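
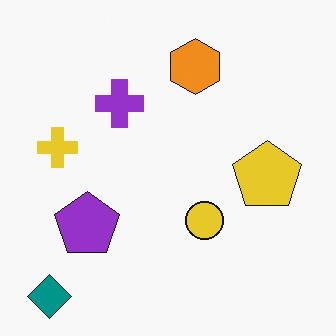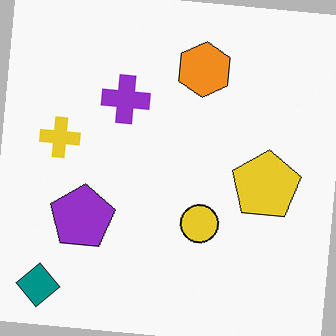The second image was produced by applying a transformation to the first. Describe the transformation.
This is the original image rotated clockwise by a small amount.

Every shape is tilted by the same angle and the image corners show triangular fill wedges — a whole-image rotation by a non-right angle.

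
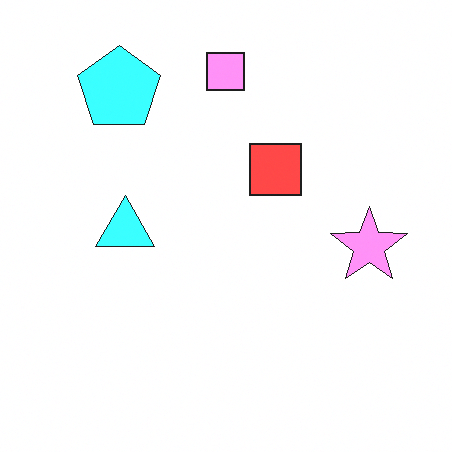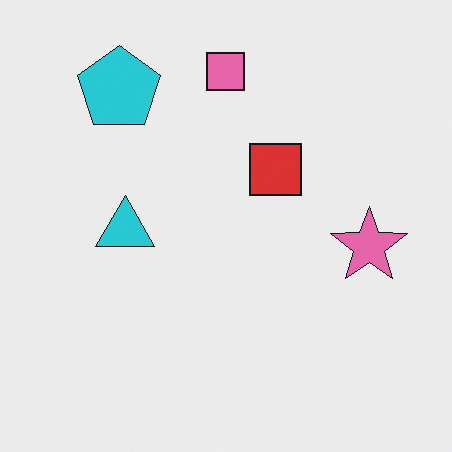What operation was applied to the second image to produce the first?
Noticeably brightened.

Every pixel — background and shapes alike — is uniformly brightened.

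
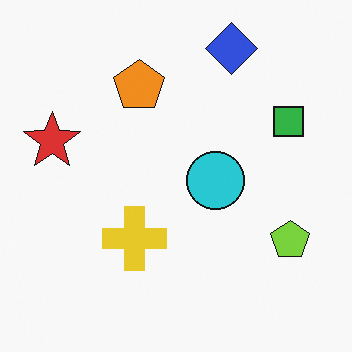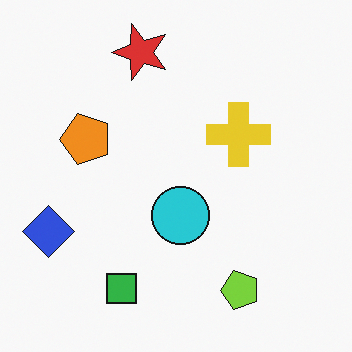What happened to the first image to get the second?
The image was transposed (reflected across the top-left ↔ bottom-right diagonal).

Shapes have swapped their row and column positions — what was in the top-right is now in the bottom-left — a diagonal reflection.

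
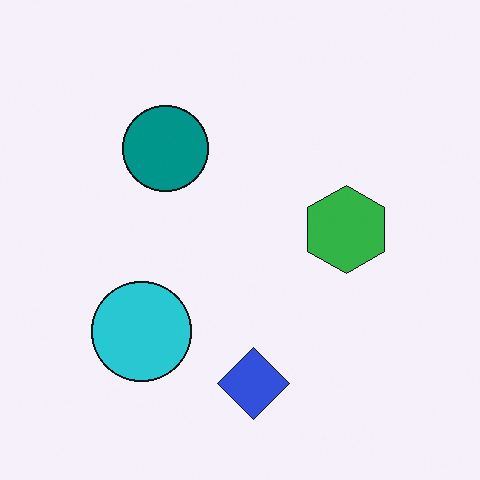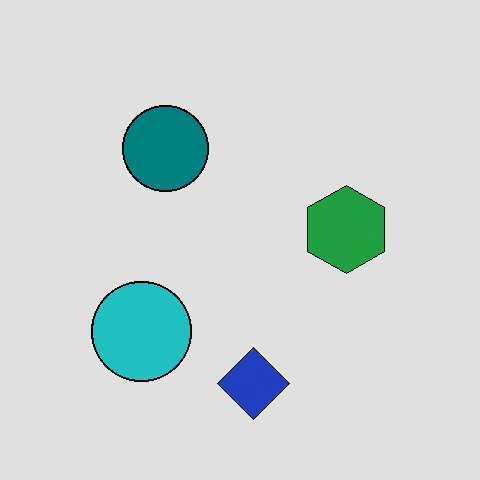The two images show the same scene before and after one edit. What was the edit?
Posterized to a reduced palette.

Each flat color has snapped to a coarser quantized level — most visibly, the near-white background has dropped to a flat grey.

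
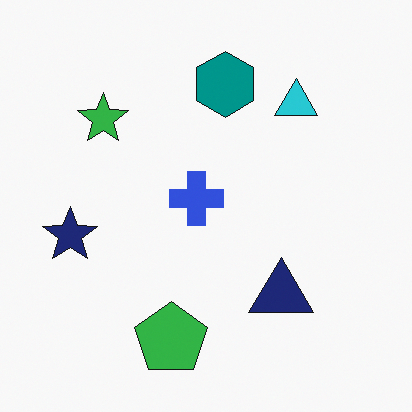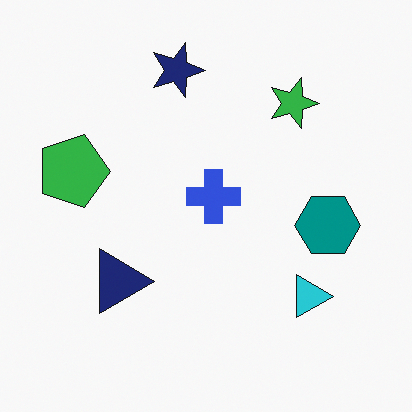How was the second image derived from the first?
The transformation is: rotated 90° clockwise.

The navy star sits in the left of the first image and the top of the second — consistent with a whole-image 90° clockwise rotation.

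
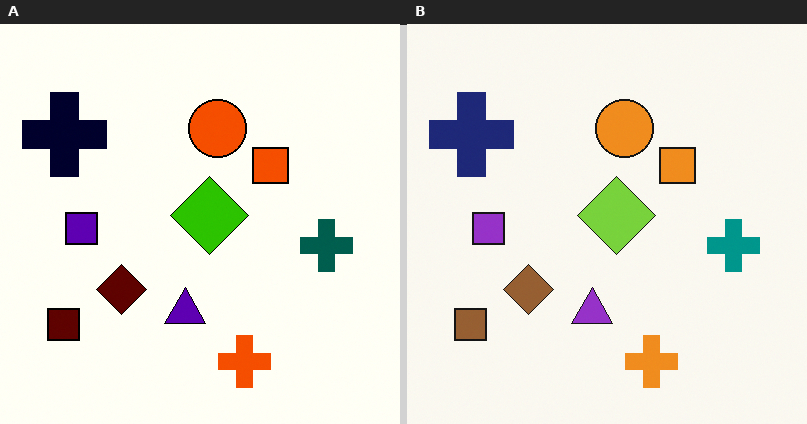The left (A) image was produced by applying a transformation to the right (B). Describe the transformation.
This is the original image given much higher contrast.

Tones are pushed away from mid-grey across the whole image — a global contrast change.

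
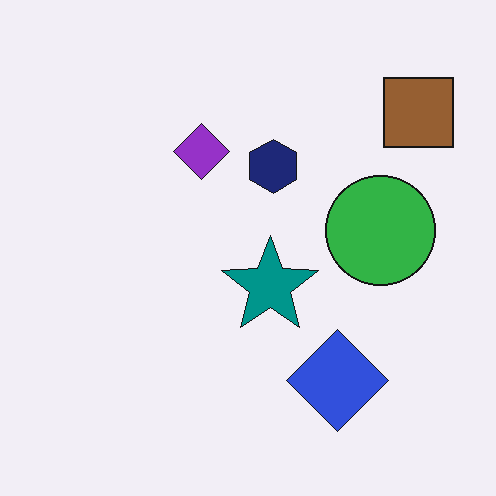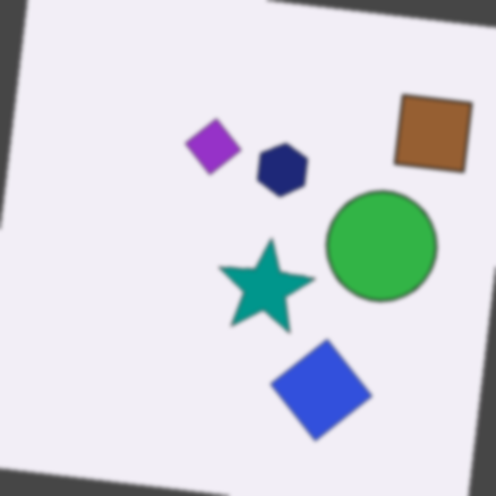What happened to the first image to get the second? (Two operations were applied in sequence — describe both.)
The second image is the first rotated clockwise by a slight angle, then slightly softened.

Every shape is tilted by the same angle and the image corners show triangular fill wedges — a whole-image rotation by a non-right angle. Shape edges and outlines are uniformly softened across the whole image.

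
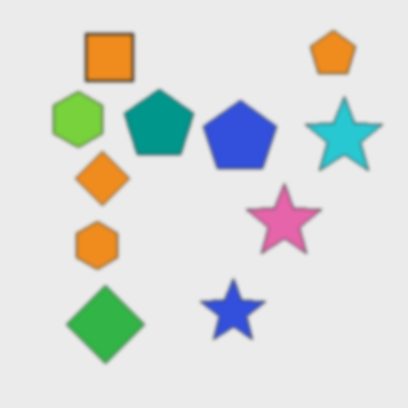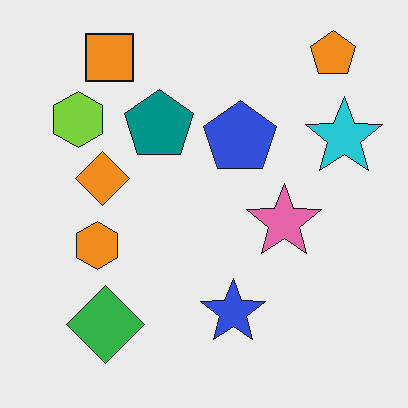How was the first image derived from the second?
It was given a subtle gaussian blur.

Shape edges and outlines are uniformly softened across the whole image.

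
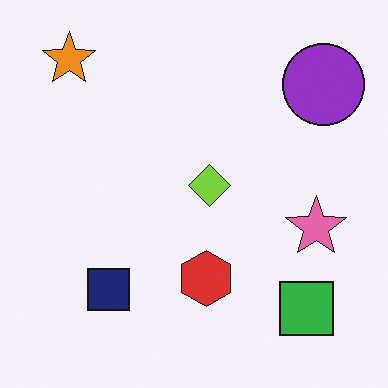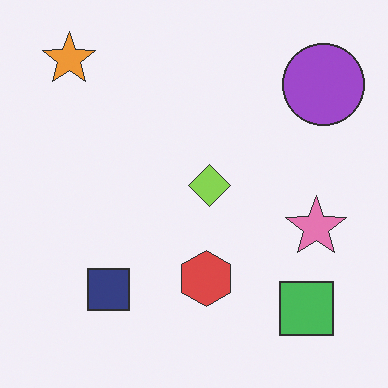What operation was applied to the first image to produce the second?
Given slightly reduced contrast.

Tones are pushed toward mid-grey across the whole image — a global contrast change.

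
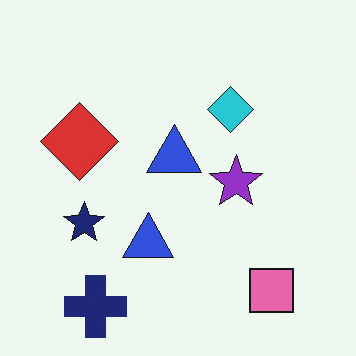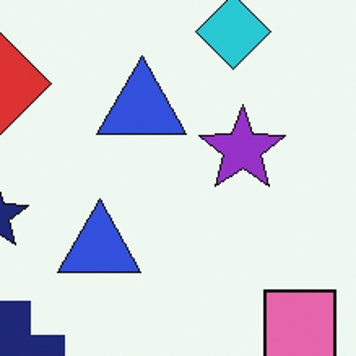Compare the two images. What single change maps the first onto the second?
This is the original image cropped tightly and scaled back up.

The visible shapes are larger and the field of view is narrower; shapes near the original edges may be partly or wholly outside the frame — a crop-and-rescale.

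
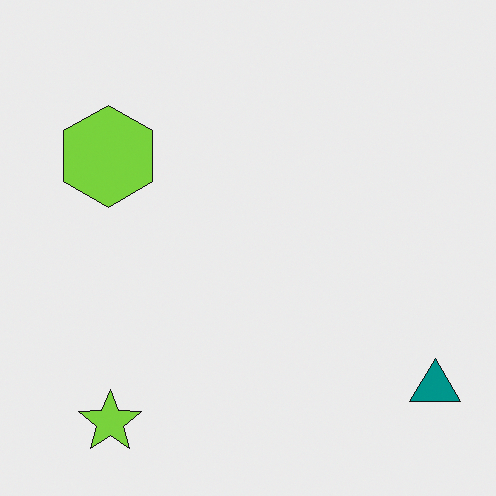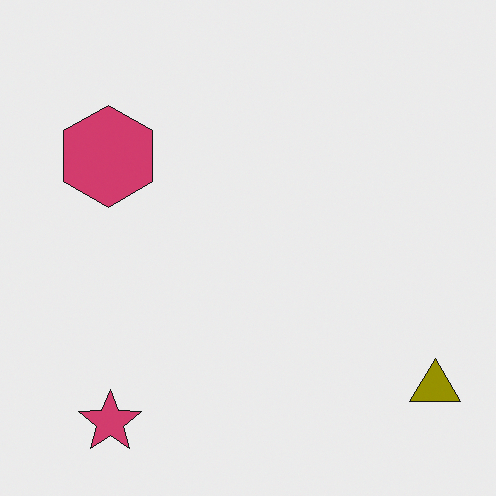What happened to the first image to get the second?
Hue-shifted by a large amount.

Every shape's color has rotated by the same amount around the hue wheel — a uniform hue shift.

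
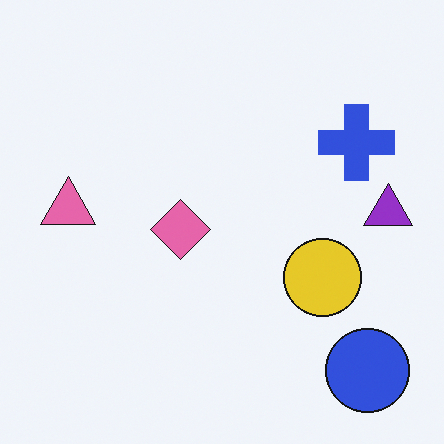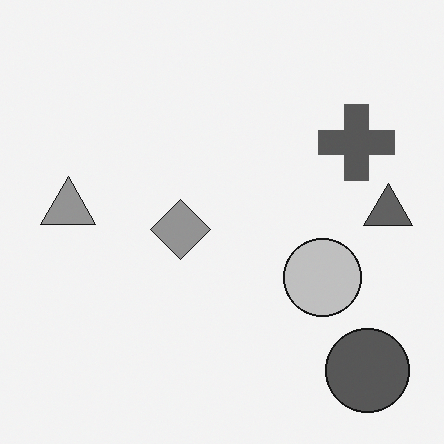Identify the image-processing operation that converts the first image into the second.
The second image is the first converted to grayscale.

All color is removed — every shape is now a shade of grey.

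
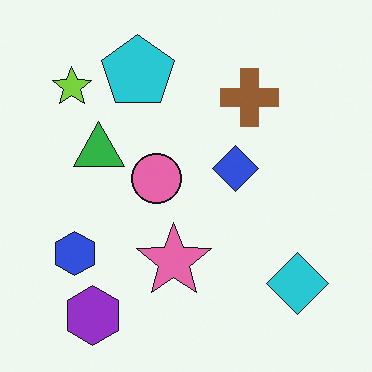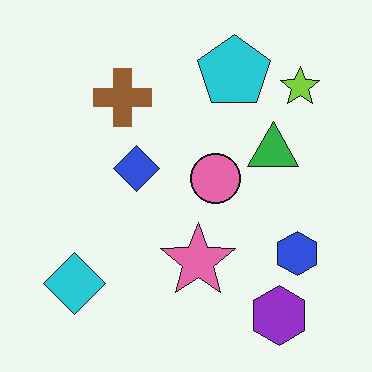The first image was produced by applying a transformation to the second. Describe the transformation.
Flipped horizontally (left ↔ right).

The lime star is in the top-right of the second image and the top-left of the first — shapes on opposite sides of the vertical midline have swapped in a mirror flip.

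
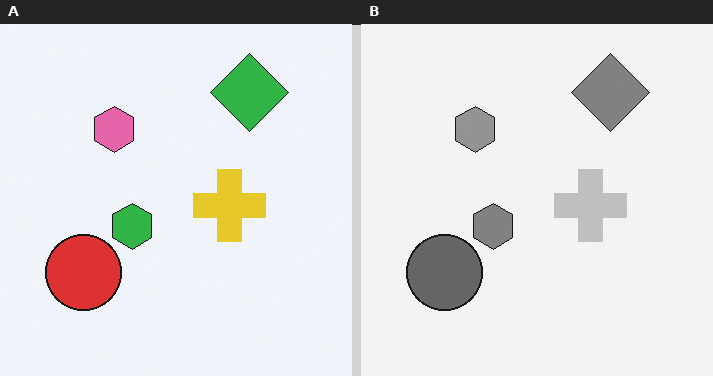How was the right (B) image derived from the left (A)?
This is the original image converted to grayscale.

All color is removed — every shape is now a shade of grey.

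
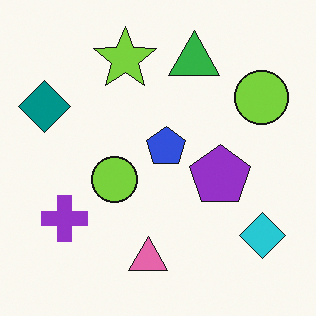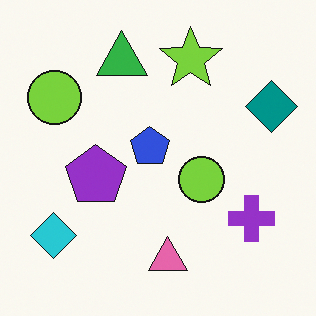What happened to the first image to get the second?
The transformation is: flipped horizontally (left ↔ right).

The teal diamond is in the left of the first image and the right of the second — shapes on opposite sides of the vertical midline have swapped in a mirror flip.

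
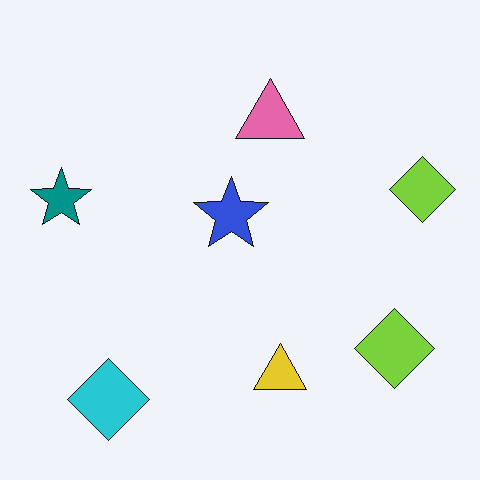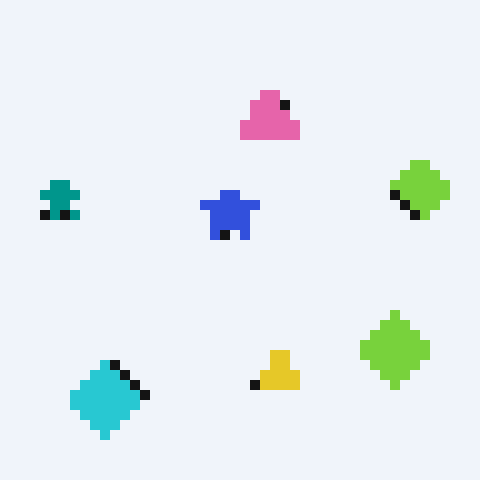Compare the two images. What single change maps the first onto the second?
The second image is the first heavily pixelated into large blocks.

Shapes are reduced to large square blocks; fine edges and outlines are lost — a downscale-then-upscale (mosaic) effect.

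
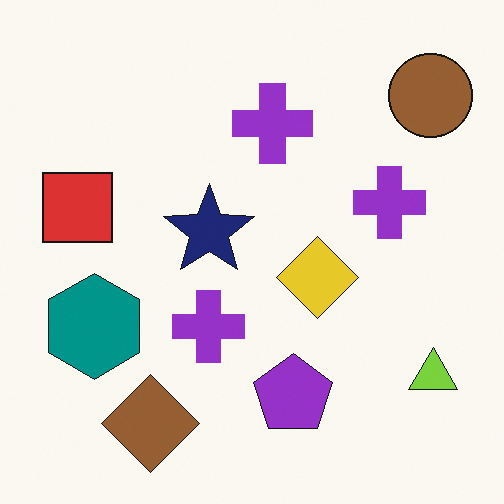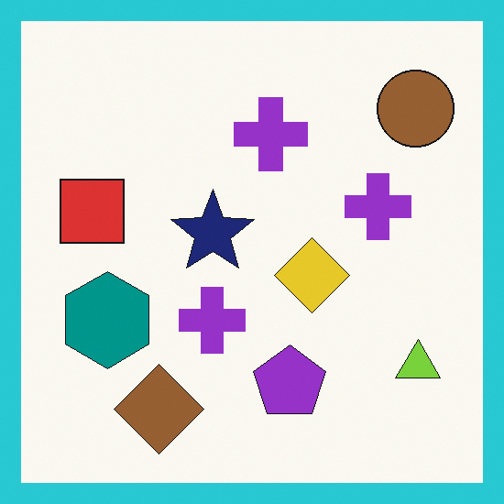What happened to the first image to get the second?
The transformation is: framed with a cyan border.

A solid cyan frame runs around the edge of the second image, with the content slightly shrunk inside it.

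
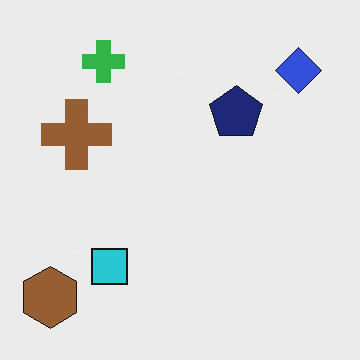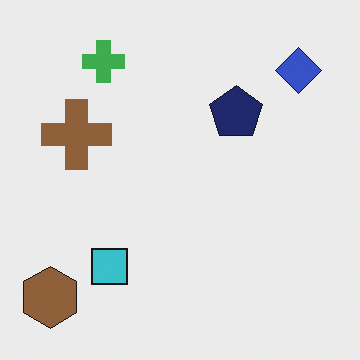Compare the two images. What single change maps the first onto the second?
The transformation is: slightly desaturated.

All colors are more muted and greyish — a global saturation change.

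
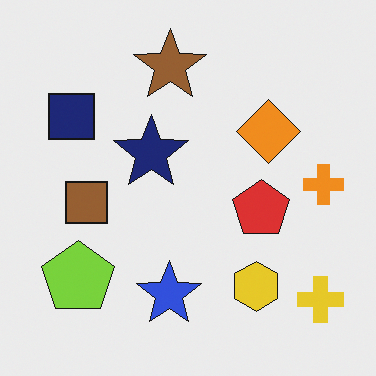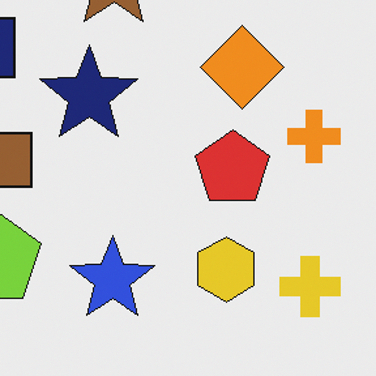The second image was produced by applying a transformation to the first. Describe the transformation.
The second image is the first cropped to a modestly smaller region and rescaled.

The visible shapes are larger and the field of view is narrower; shapes near the original edges may be partly or wholly outside the frame — a crop-and-rescale.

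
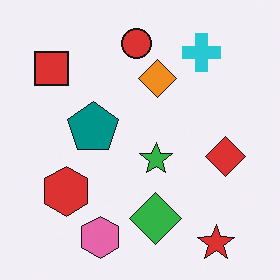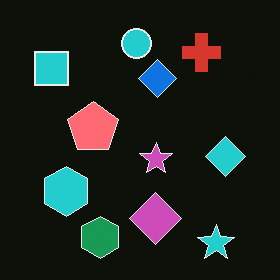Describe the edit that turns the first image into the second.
The image was color-inverted (negative).

The light background has become dark and every shape's color is its complement — a photographic negative.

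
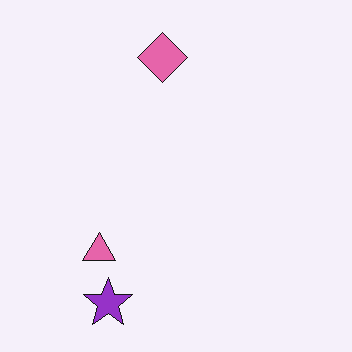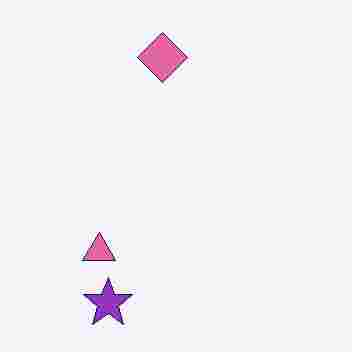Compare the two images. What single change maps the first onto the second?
The transformation is: degraded with heavy JPEG compression.

Blocky 8×8 compression artifacts appear around shape edges and the flat background shows ringing — characteristic JPEG degradation.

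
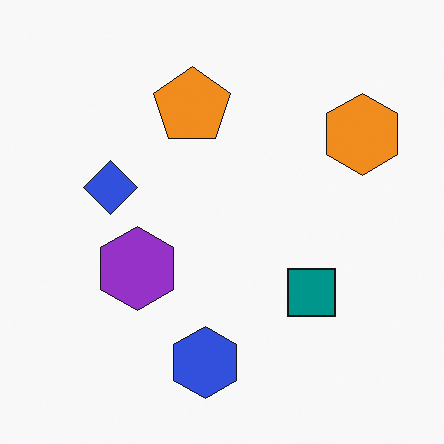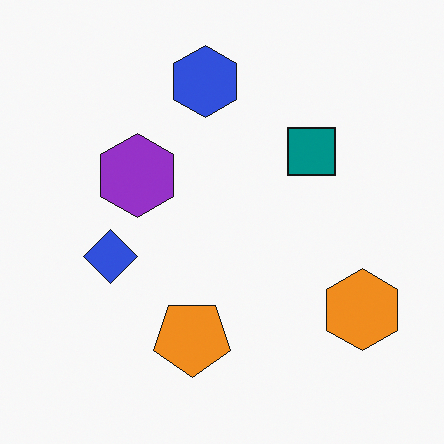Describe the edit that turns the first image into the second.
The image was flipped vertically (top ↔ bottom).

The blue hexagon is in the bottom of the first image and the top of the second — shapes on opposite sides of the horizontal midline have swapped in a mirror flip.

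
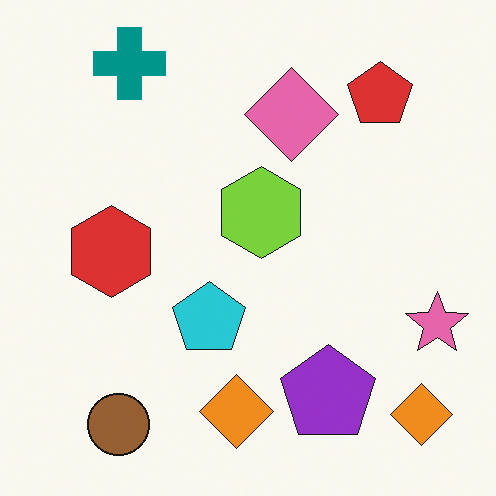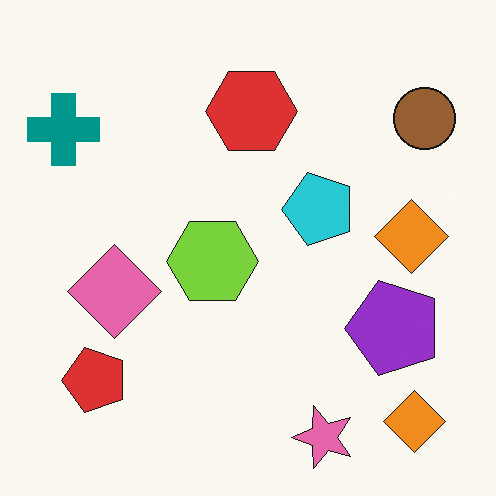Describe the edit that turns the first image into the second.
The image was transposed (reflected across the top-left ↔ bottom-right diagonal).

Shapes have swapped their row and column positions — what was in the top-right is now in the bottom-left — a diagonal reflection.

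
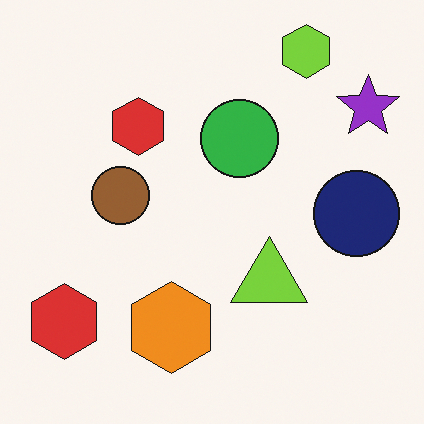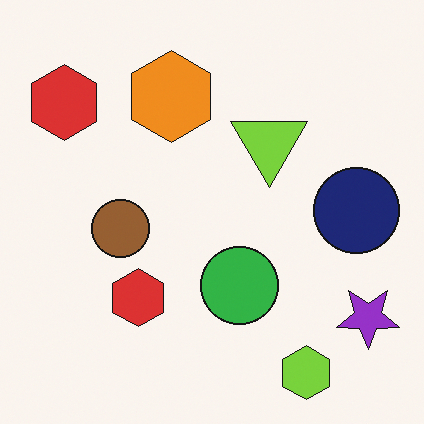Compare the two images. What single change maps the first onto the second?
It was flipped vertically (top ↔ bottom).

The lime hexagon is in the top-right of the first image and the bottom-right of the second — shapes on opposite sides of the horizontal midline have swapped in a mirror flip.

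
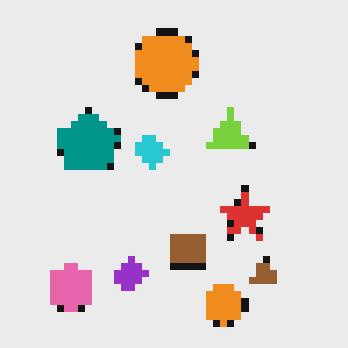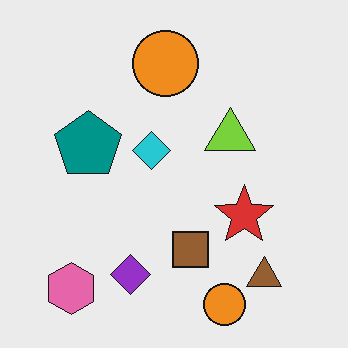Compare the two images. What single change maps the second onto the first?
This is the original image moderately pixelated.

Shapes are reduced to large square blocks; fine edges and outlines are lost — a downscale-then-upscale (mosaic) effect.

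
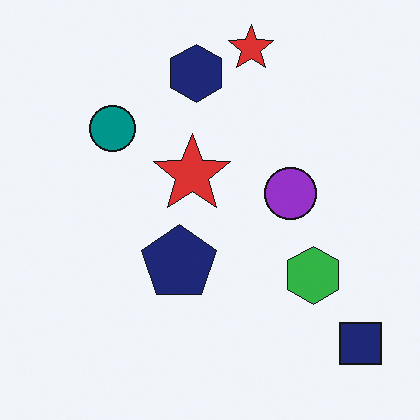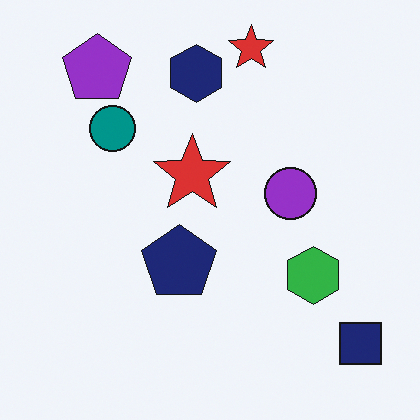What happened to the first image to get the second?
The image was overlaid with an additional purple pentagon.

A purple pentagon appears in the second image that is absent from the first.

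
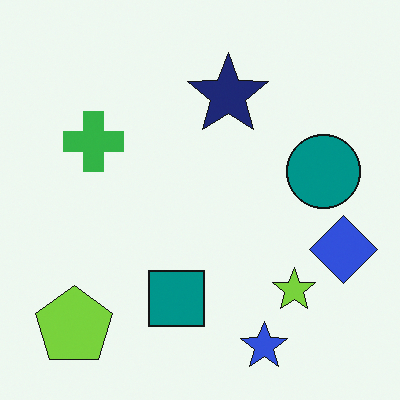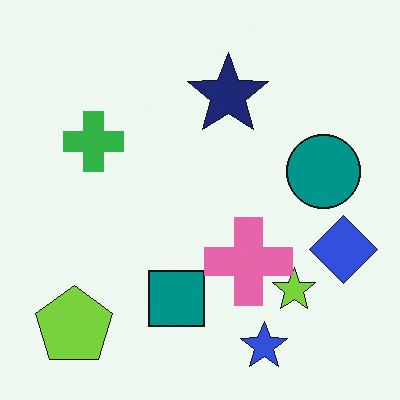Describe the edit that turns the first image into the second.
This is the original image overlaid with an additional pink cross.

A pink cross appears in the second image that is absent from the first.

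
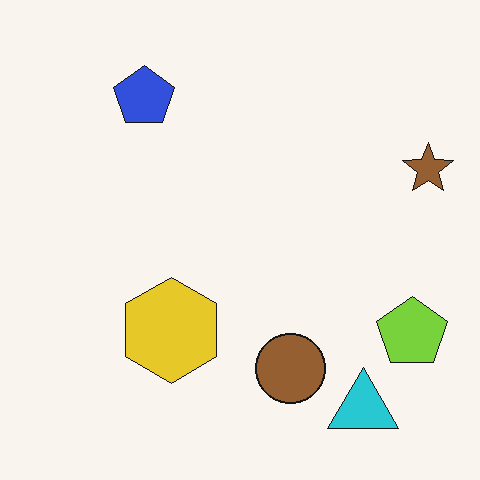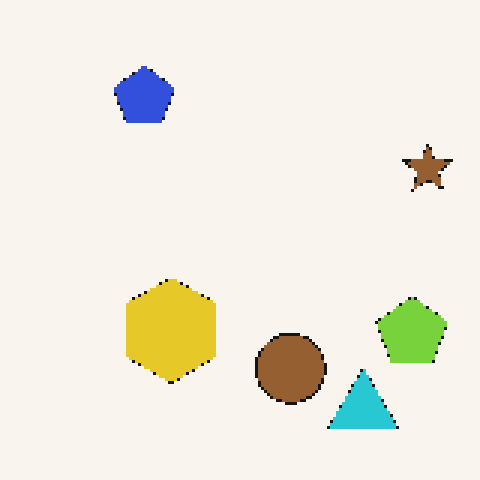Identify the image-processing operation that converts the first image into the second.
The transformation is: lightly pixelated (a mild mosaic effect).

Shapes are reduced to large square blocks; fine edges and outlines are lost — a downscale-then-upscale (mosaic) effect.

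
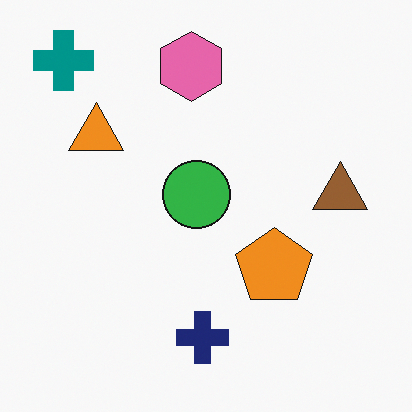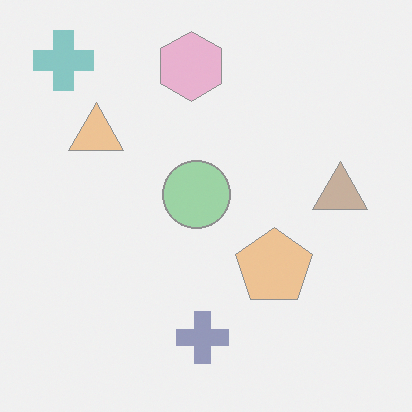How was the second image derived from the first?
The image was washed out (contrast reduced).

Tones are pushed toward mid-grey across the whole image — a global contrast change.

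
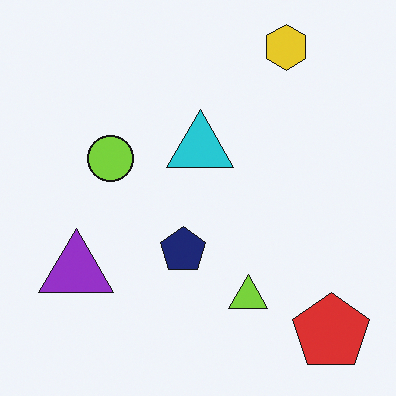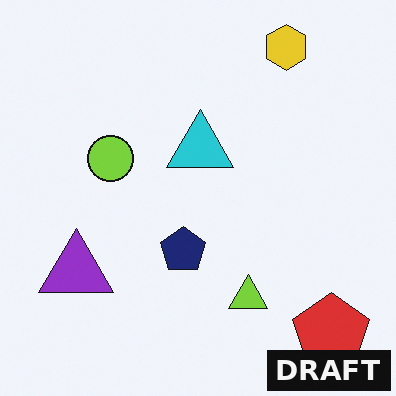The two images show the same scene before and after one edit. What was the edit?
The transformation is: watermarked with the text "DRAFT" in the lower-right corner.

A dark label reading "DRAFT" appears in the lower-right corner.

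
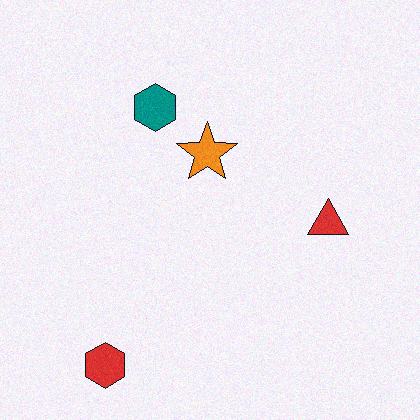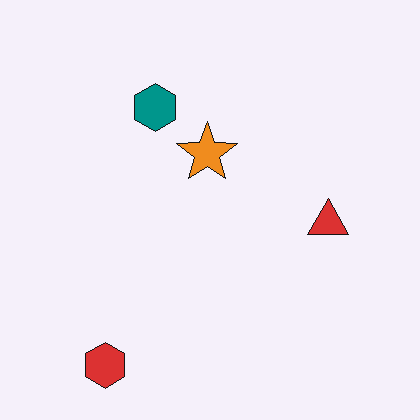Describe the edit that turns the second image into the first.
It was degraded with a light layer of grain.

Random speckle covers the whole image, including the flat background.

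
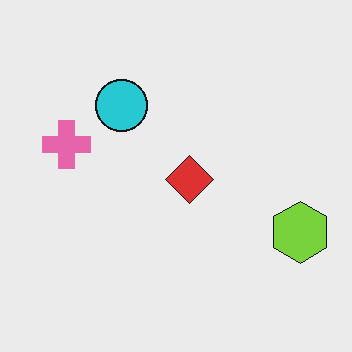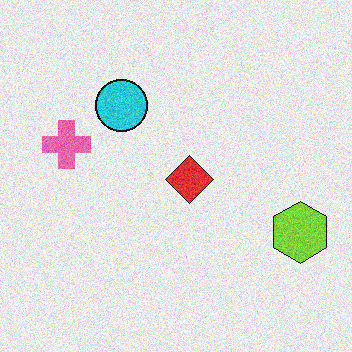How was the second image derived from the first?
This is the original image degraded with moderate additive noise.

Random speckle covers the whole image, including the flat background.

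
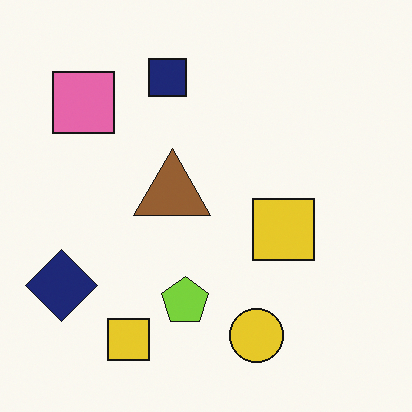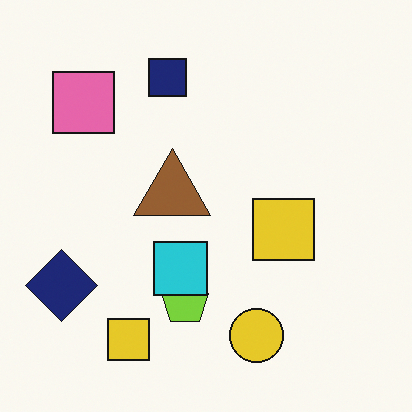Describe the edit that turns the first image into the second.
It was overlaid with an additional cyan square.

A cyan square appears in the second image that is absent from the first.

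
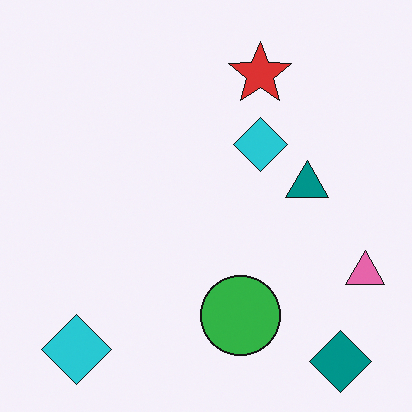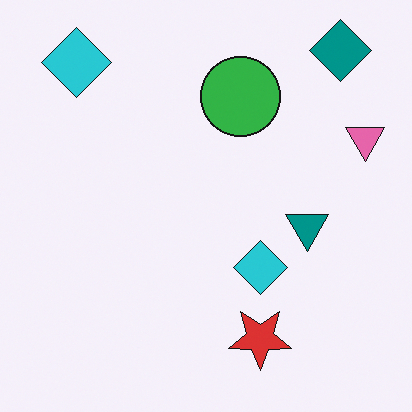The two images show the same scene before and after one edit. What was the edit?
This is the original image flipped vertically (top ↔ bottom).

The teal diamond is in the bottom-right of the first image and the top-right of the second — shapes on opposite sides of the horizontal midline have swapped in a mirror flip.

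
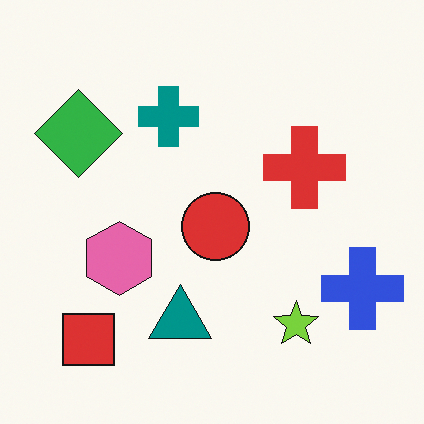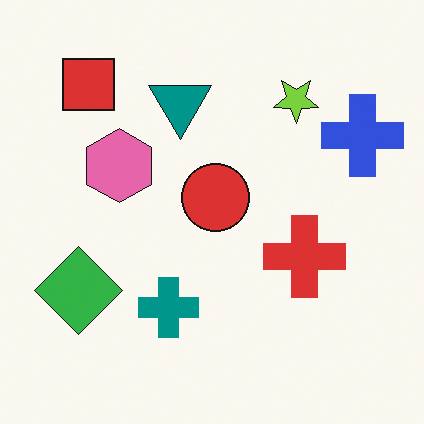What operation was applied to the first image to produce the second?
The transformation is: flipped vertically (top ↔ bottom).

The red square is in the bottom-left of the first image and the top-left of the second — shapes on opposite sides of the horizontal midline have swapped in a mirror flip.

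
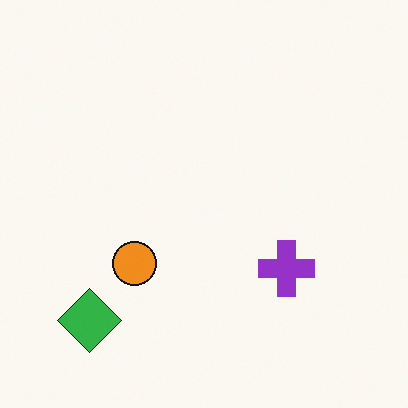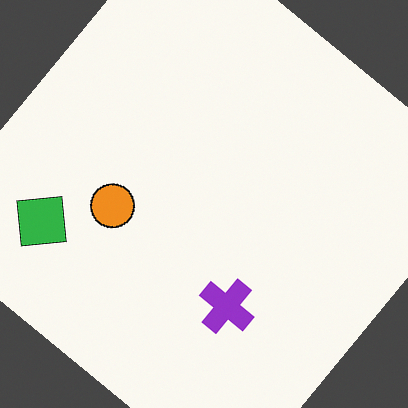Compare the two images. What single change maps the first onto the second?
The transformation is: rotated clockwise by a large amount — several tens of degrees.

Every shape is tilted by the same angle and the image corners show triangular fill wedges — a whole-image rotation by a non-right angle.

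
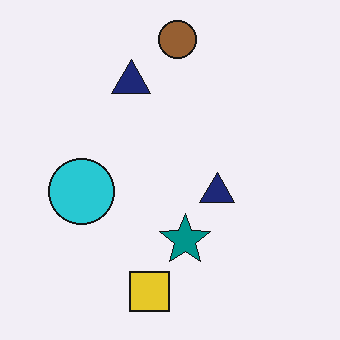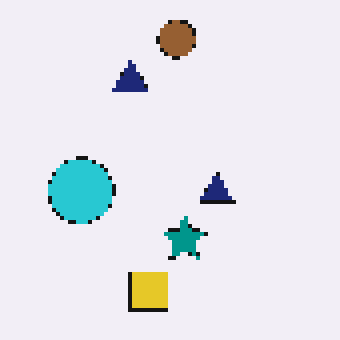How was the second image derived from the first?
This is the original image lightly pixelated (a mild mosaic effect).

Shapes are reduced to large square blocks; fine edges and outlines are lost — a downscale-then-upscale (mosaic) effect.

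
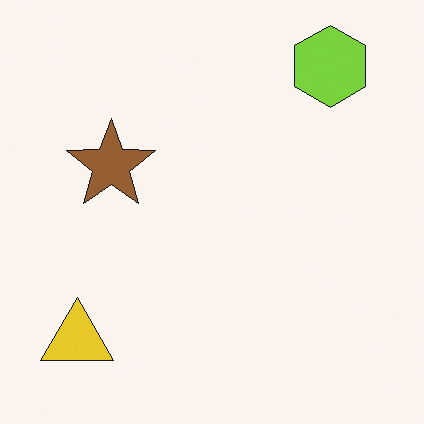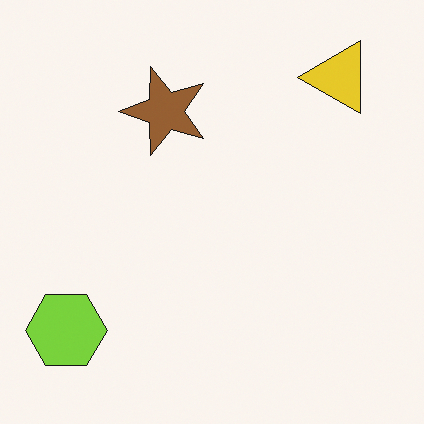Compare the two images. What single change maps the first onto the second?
This is the original image transposed (reflected across the top-left ↔ bottom-right diagonal).

Shapes have swapped their row and column positions — what was in the top-right is now in the bottom-left — a diagonal reflection.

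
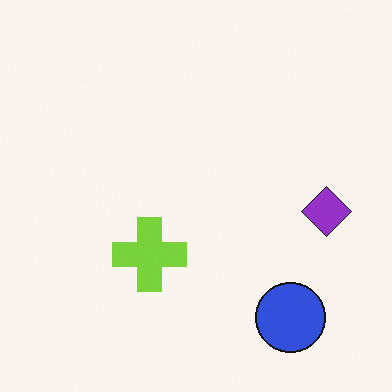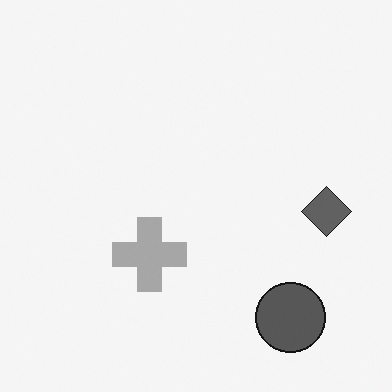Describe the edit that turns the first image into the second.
It was converted to grayscale.

All color is removed — every shape is now a shade of grey.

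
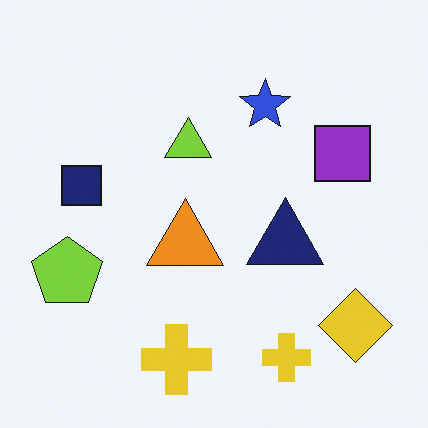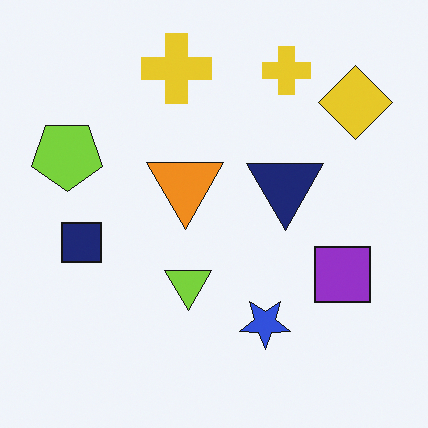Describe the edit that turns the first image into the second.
The transformation is: flipped vertically (top ↔ bottom).

The yellow diamond is in the bottom-right of the first image and the top-right of the second — shapes on opposite sides of the horizontal midline have swapped in a mirror flip.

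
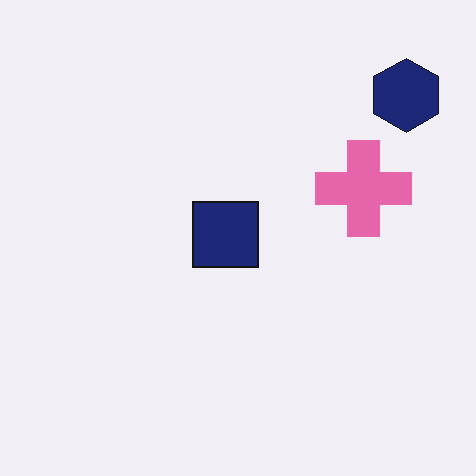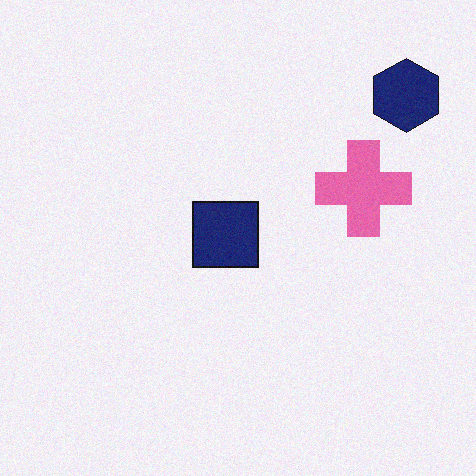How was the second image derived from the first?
Degraded with subtle gaussian noise.

Random speckle covers the whole image, including the flat background.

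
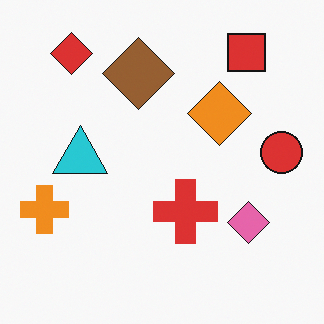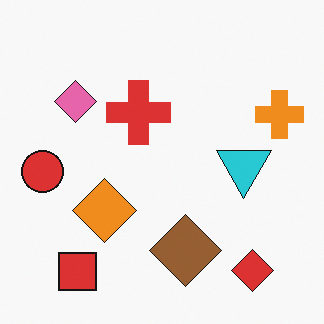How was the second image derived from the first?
The image was rotated 180°.

The red diamond sits in the top-left of the first image and the bottom-right of the second — consistent with a whole-image 180° rotation.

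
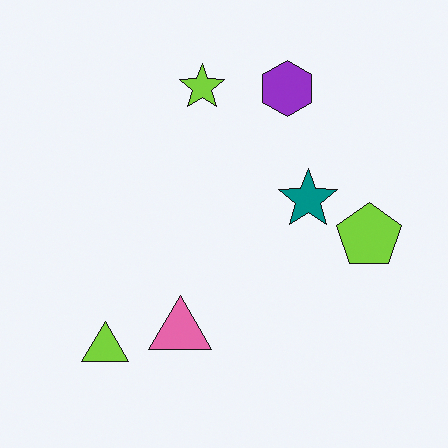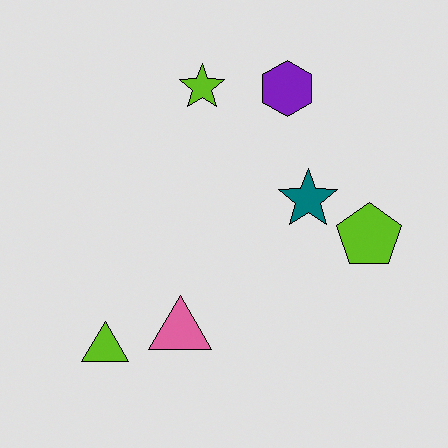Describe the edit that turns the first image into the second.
It was moderately posterized.

Each flat color has snapped to a coarser quantized level — most visibly, the near-white background has dropped to a flat grey.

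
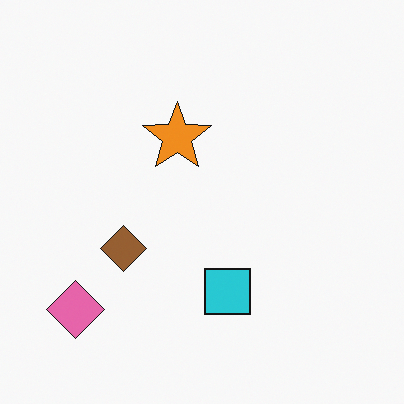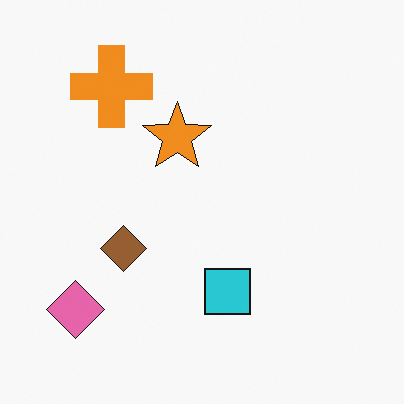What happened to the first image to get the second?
It was overlaid with an additional orange cross.

An orange cross appears in the second image that is absent from the first.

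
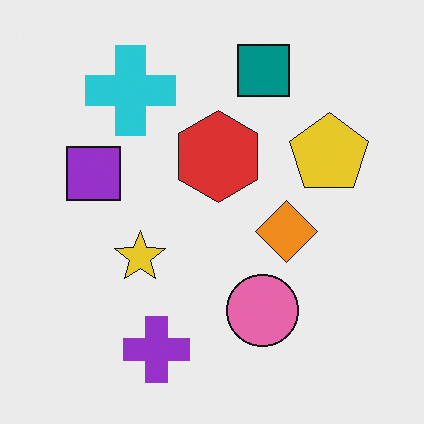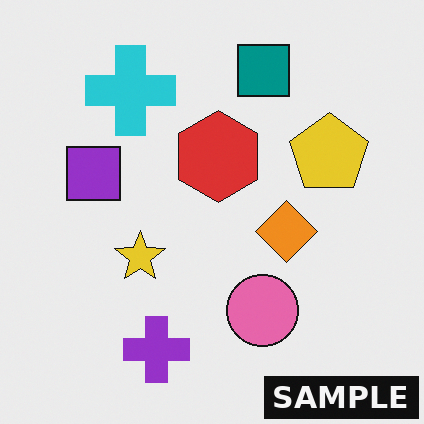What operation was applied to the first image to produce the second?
It was watermarked with the text "SAMPLE" in the lower-right corner.

A dark label reading "SAMPLE" appears in the lower-right corner.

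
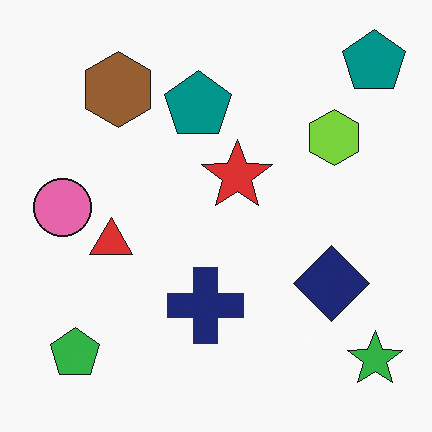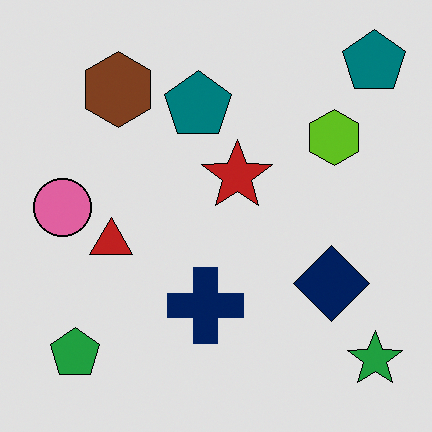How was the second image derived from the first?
This is the original image posterized to a reduced palette.

Each flat color has snapped to a coarser quantized level — most visibly, the near-white background has dropped to a flat grey.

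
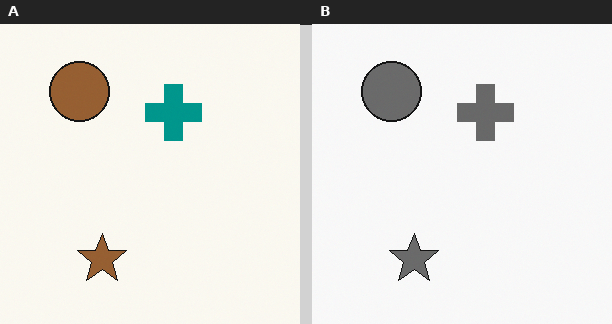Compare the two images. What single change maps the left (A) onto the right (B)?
The transformation is: converted to grayscale.

All color is removed — every shape is now a shade of grey.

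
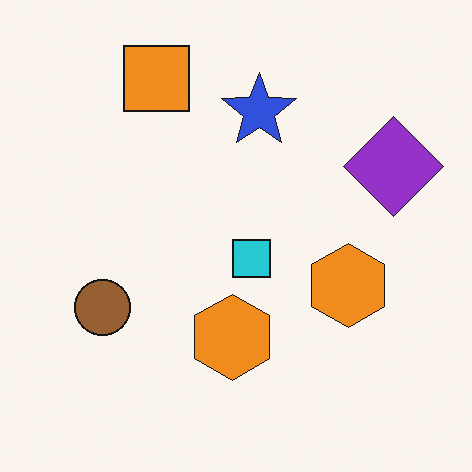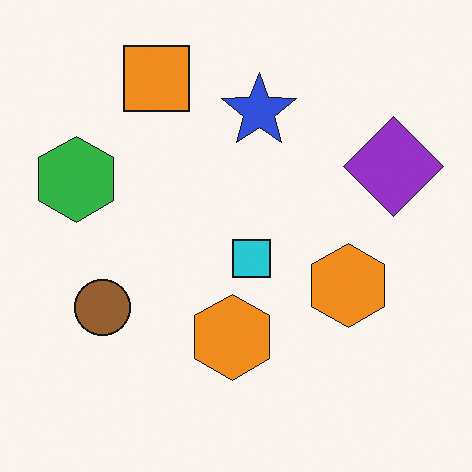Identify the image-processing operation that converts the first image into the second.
The transformation is: overlaid with an additional green hexagon.

A green hexagon appears in the second image that is absent from the first.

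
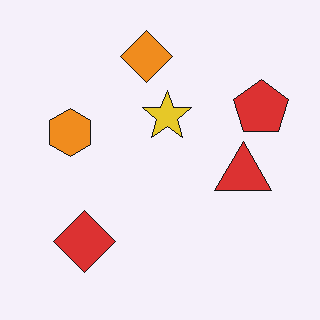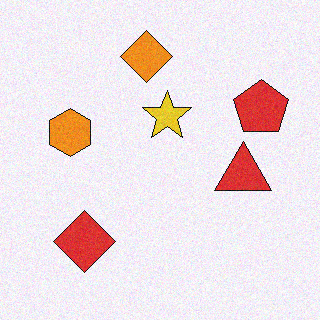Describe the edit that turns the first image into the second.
The image was degraded with light additive noise.

Random speckle covers the whole image, including the flat background.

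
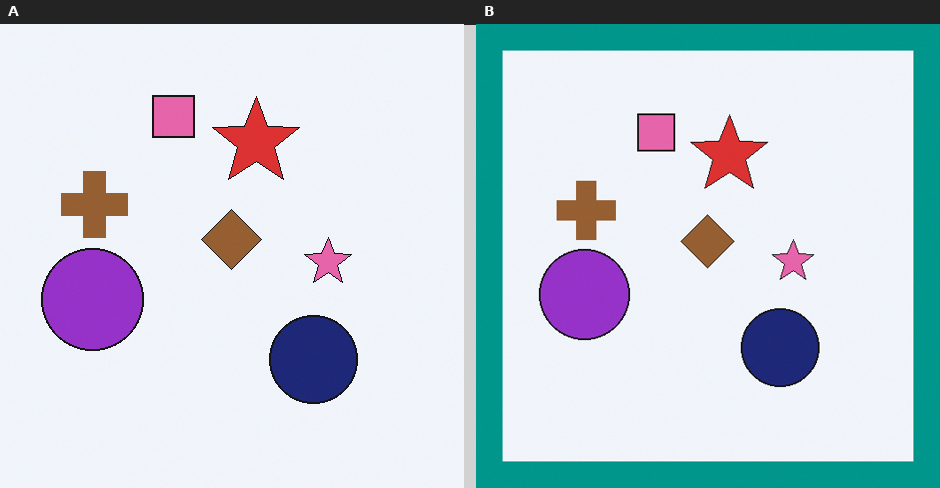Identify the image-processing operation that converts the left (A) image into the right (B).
The image was framed with a teal border.

A solid teal frame runs around the edge of the right (B) image, with the content slightly shrunk inside it.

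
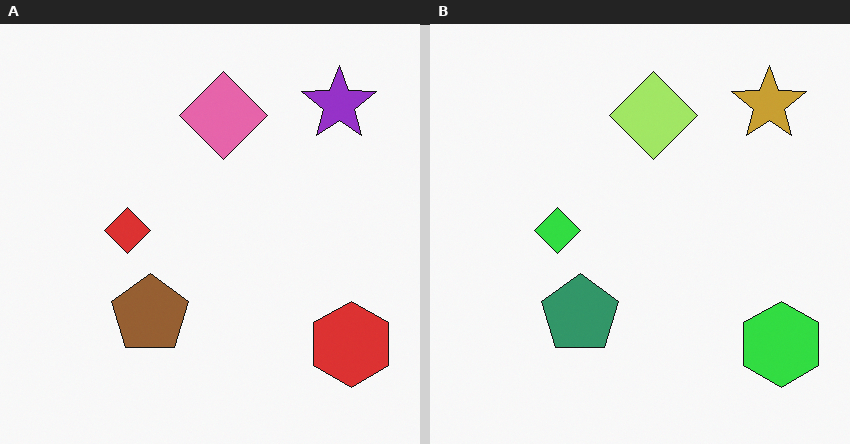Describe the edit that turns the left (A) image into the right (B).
This is the original image hue-shifted through roughly a third of the color wheel.

Every shape's color has rotated by the same amount around the hue wheel — a uniform hue shift.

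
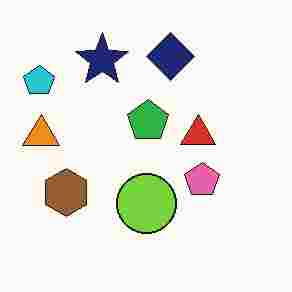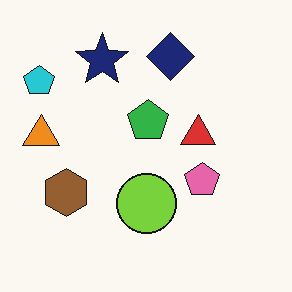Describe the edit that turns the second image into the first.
The image was degraded with heavy JPEG compression.

Blocky 8×8 compression artifacts appear around shape edges and the flat background shows ringing — characteristic JPEG degradation.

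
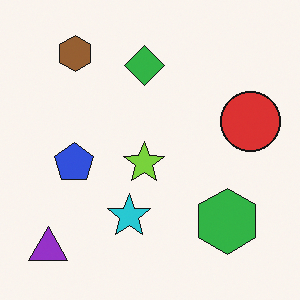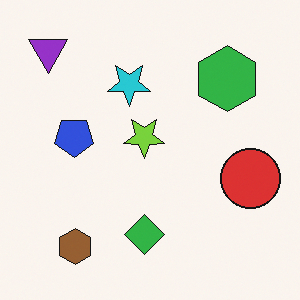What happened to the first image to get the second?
This is the original image flipped vertically (top ↔ bottom).

The purple triangle is in the bottom-left of the first image and the top-left of the second — shapes on opposite sides of the horizontal midline have swapped in a mirror flip.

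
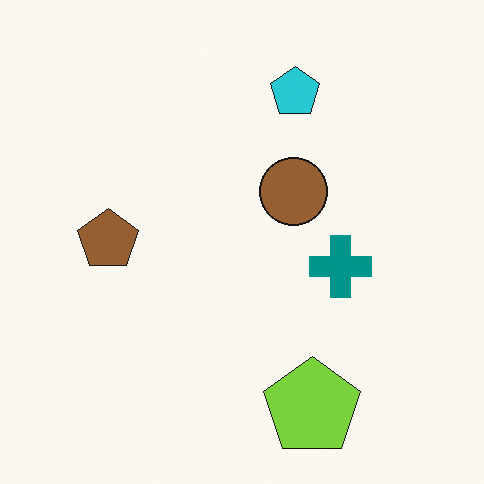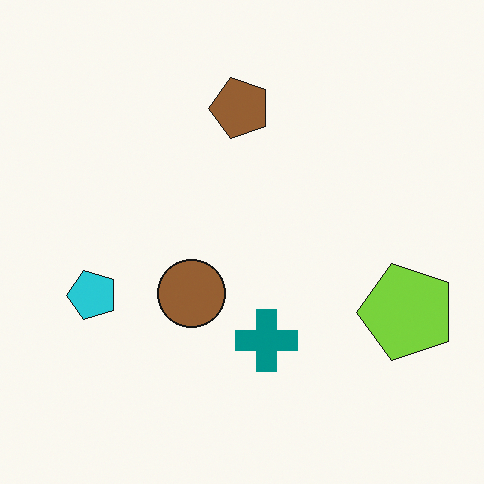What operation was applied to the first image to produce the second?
The second image is the first transposed (reflected across the top-left ↔ bottom-right diagonal).

Shapes have swapped their row and column positions — what was in the top-right is now in the bottom-left — a diagonal reflection.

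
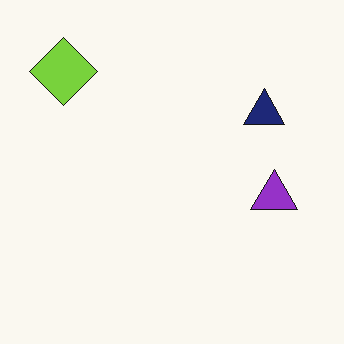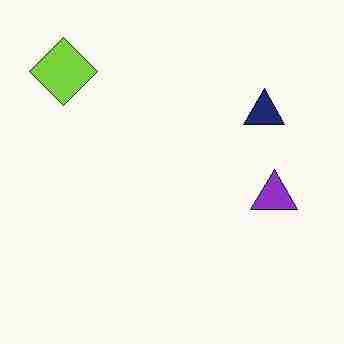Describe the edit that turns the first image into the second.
It was degraded with heavy JPEG compression.

Blocky 8×8 compression artifacts appear around shape edges and the flat background shows ringing — characteristic JPEG degradation.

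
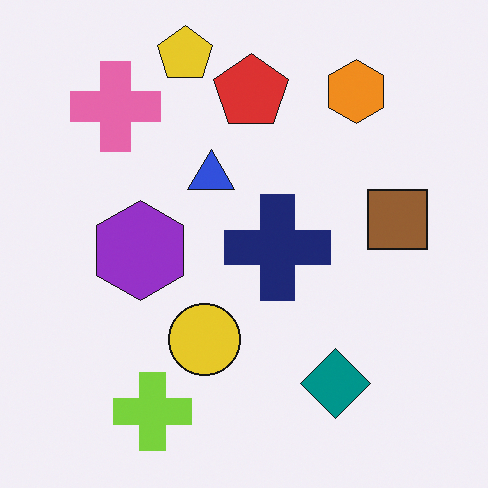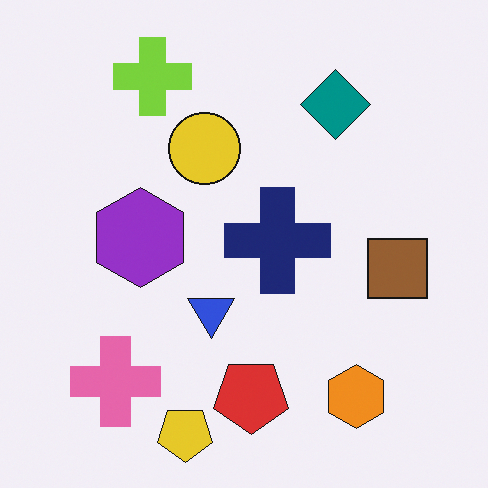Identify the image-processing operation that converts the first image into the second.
Flipped vertically (top ↔ bottom).

The yellow pentagon is in the top of the first image and the bottom of the second — shapes on opposite sides of the horizontal midline have swapped in a mirror flip.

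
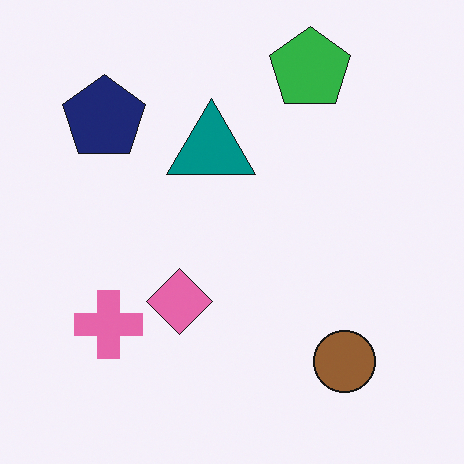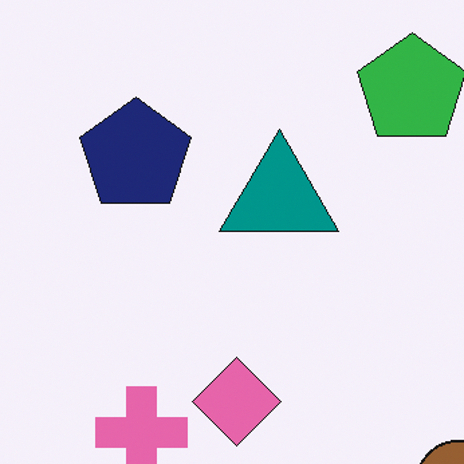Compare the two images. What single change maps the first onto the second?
The image was cropped slightly and scaled back up.

The visible shapes are larger and the field of view is narrower; shapes near the original edges may be partly or wholly outside the frame — a crop-and-rescale.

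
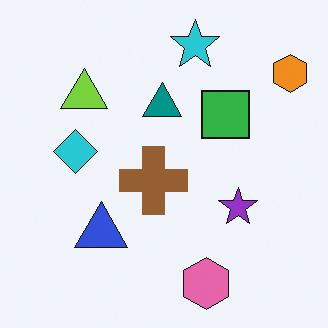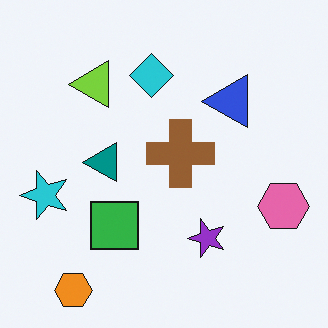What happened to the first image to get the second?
The second image is the first transposed (reflected across the top-left ↔ bottom-right diagonal).

Shapes have swapped their row and column positions — what was in the top-right is now in the bottom-left — a diagonal reflection.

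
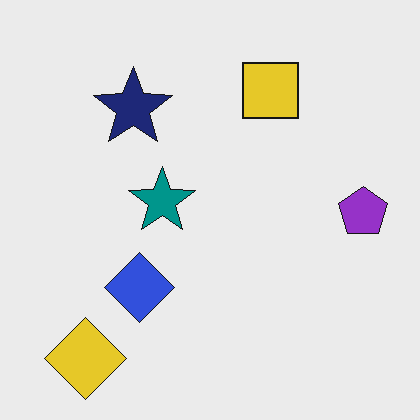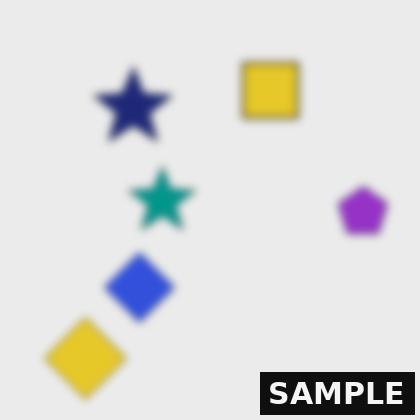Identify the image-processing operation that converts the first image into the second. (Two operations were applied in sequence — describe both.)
The transformation is: noticeably gaussian-blurred, then watermarked with the text "SAMPLE" in the lower-right corner.

Shape edges and outlines are uniformly softened across the whole image. A dark label reading "SAMPLE" appears in the lower-right corner.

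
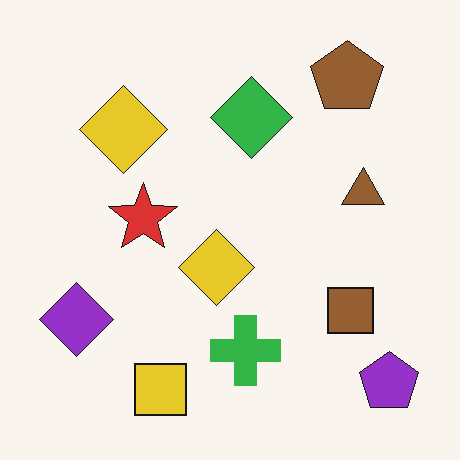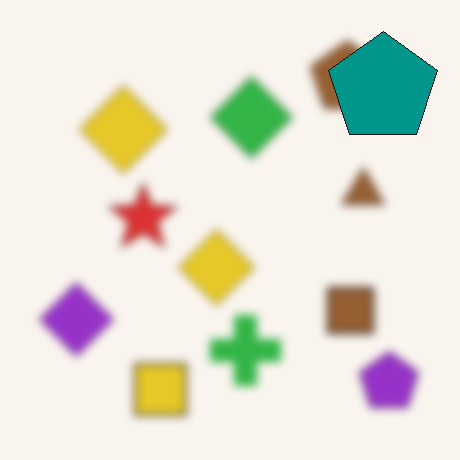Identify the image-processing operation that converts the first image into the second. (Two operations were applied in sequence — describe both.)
The second image is the first moderately blurred, then overlaid with an additional teal pentagon.

Shape edges and outlines are uniformly softened across the whole image. A teal pentagon appears in the second image that is absent from the first.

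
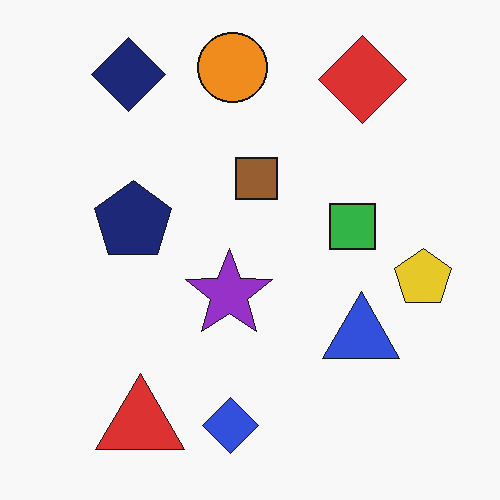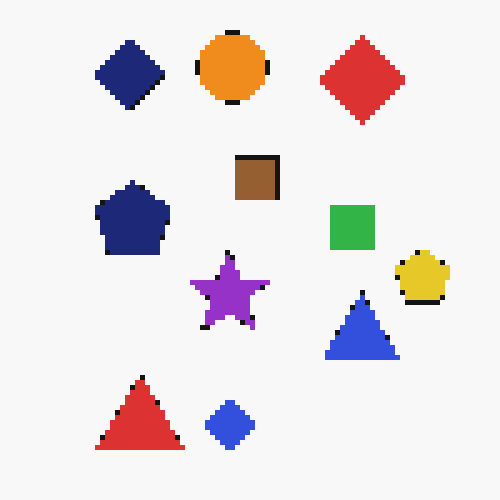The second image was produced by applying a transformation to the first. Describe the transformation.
It was lightly pixelated (a mild mosaic effect).

Shapes are reduced to large square blocks; fine edges and outlines are lost — a downscale-then-upscale (mosaic) effect.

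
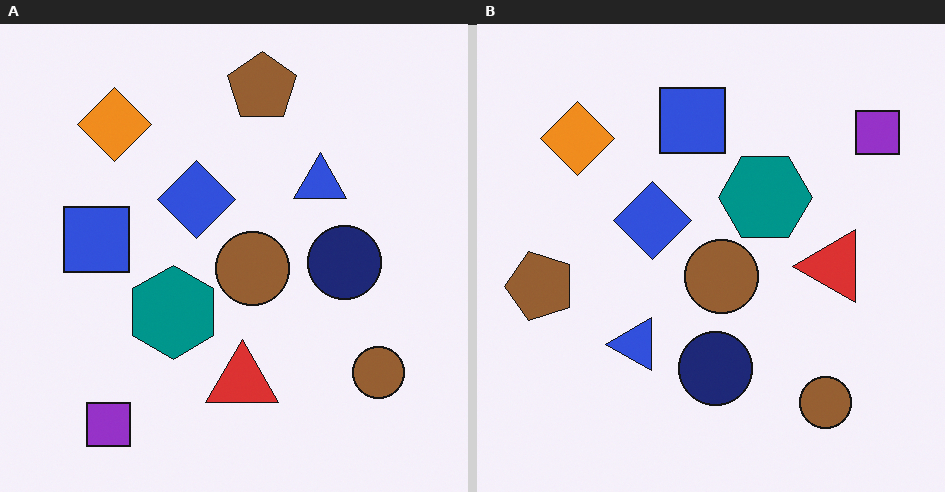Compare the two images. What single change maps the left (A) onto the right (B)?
The transformation is: transposed (reflected across the top-left ↔ bottom-right diagonal).

Shapes have swapped their row and column positions — what was in the top-right is now in the bottom-left — a diagonal reflection.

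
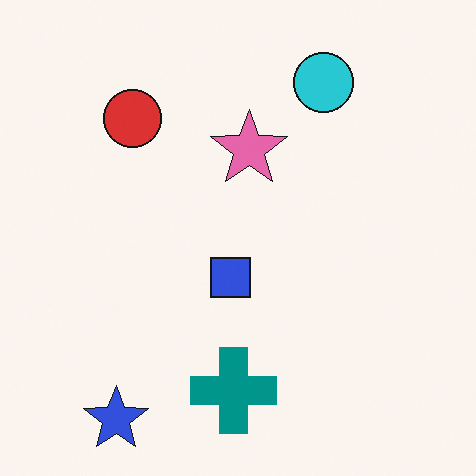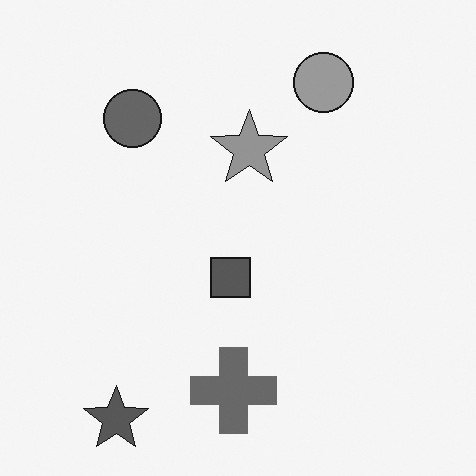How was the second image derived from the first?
The transformation is: converted to grayscale.

All color is removed — every shape is now a shade of grey.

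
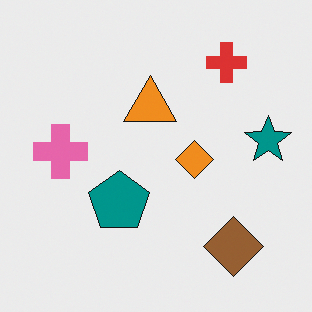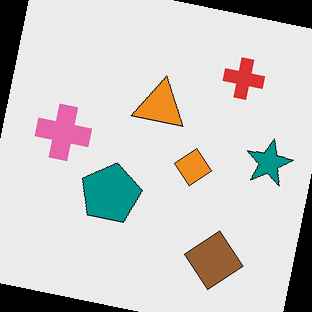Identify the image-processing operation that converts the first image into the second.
This is the original image rotated clockwise by a few degrees.

Every shape is tilted by the same angle and the image corners show triangular fill wedges — a whole-image rotation by a non-right angle.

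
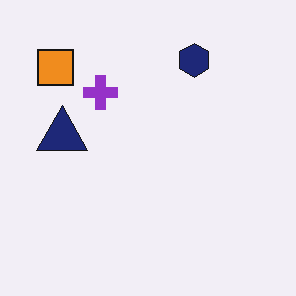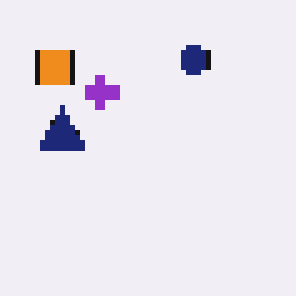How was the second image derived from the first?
It was lightly pixelated (a mild mosaic effect).

Shapes are reduced to large square blocks; fine edges and outlines are lost — a downscale-then-upscale (mosaic) effect.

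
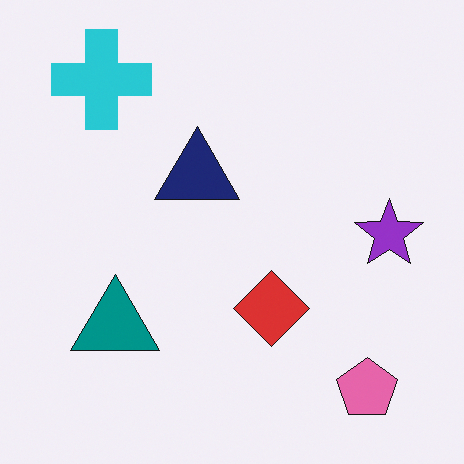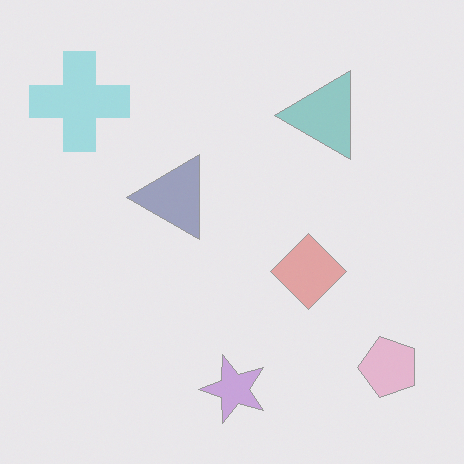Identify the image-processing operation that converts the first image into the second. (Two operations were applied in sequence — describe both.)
This is the original image transposed (reflected across the top-left ↔ bottom-right diagonal), then given much lower contrast.

Shapes have swapped their row and column positions — what was in the top-right is now in the bottom-left — a diagonal reflection. Tones are pushed toward mid-grey across the whole image — a global contrast change.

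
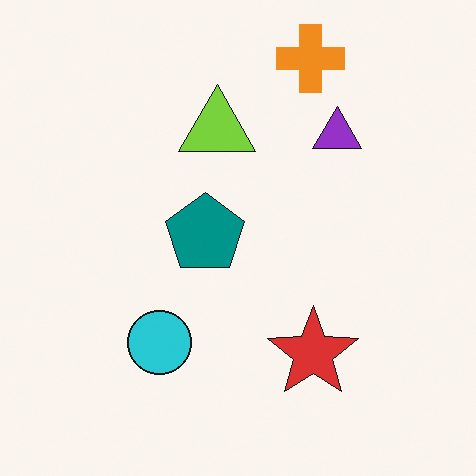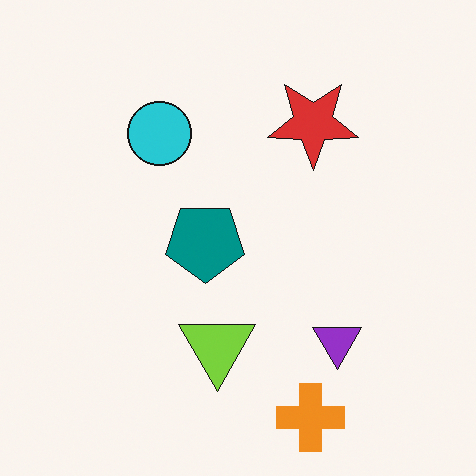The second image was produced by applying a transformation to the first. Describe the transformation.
Flipped vertically (top ↔ bottom).

The orange cross is in the top of the first image and the bottom of the second — shapes on opposite sides of the horizontal midline have swapped in a mirror flip.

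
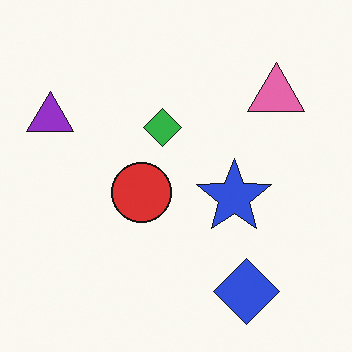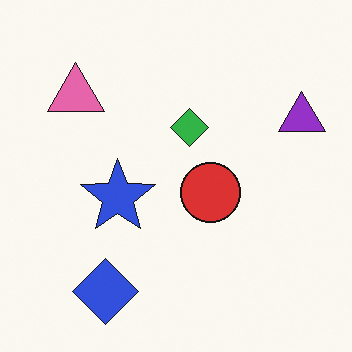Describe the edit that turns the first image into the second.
The transformation is: flipped horizontally (left ↔ right).

The purple triangle is in the left of the first image and the right of the second — shapes on opposite sides of the vertical midline have swapped in a mirror flip.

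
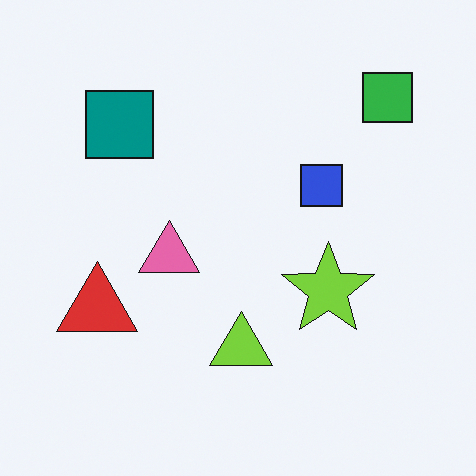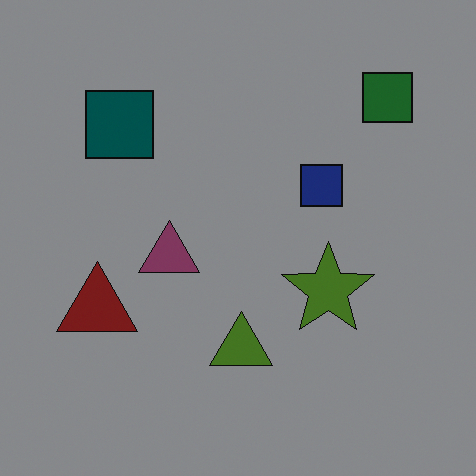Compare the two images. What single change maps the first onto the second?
The transformation is: substantially darkened.

Every pixel — background and shapes alike — is uniformly darkened.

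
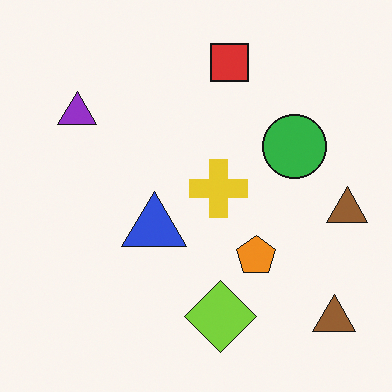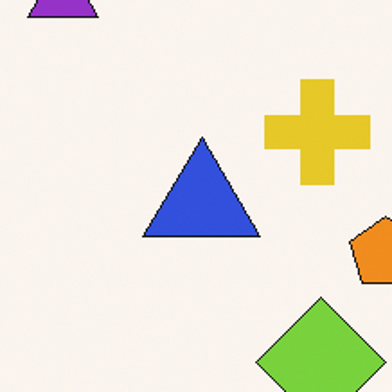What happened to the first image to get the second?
The second image is the first cropped tightly and scaled back up.

The visible shapes are larger and the field of view is narrower; shapes near the original edges may be partly or wholly outside the frame — a crop-and-rescale.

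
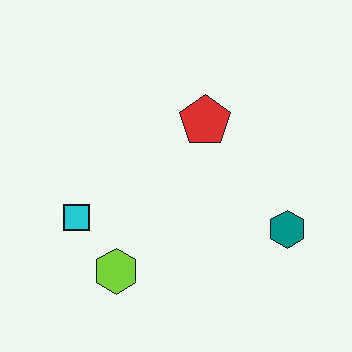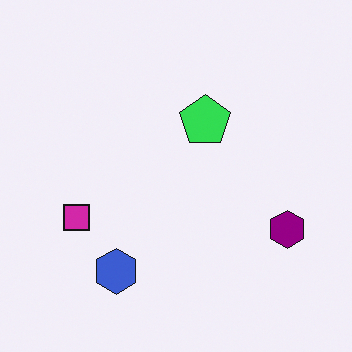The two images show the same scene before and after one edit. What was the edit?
The image was hue-shifted noticeably.

Every shape's color has rotated by the same amount around the hue wheel — a uniform hue shift.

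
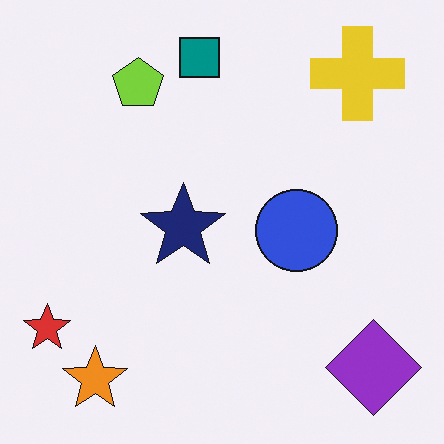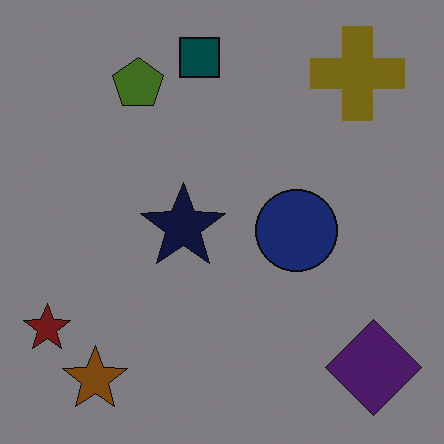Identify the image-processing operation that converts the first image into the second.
The second image is the first noticeably darkened.

Every pixel — background and shapes alike — is uniformly darkened.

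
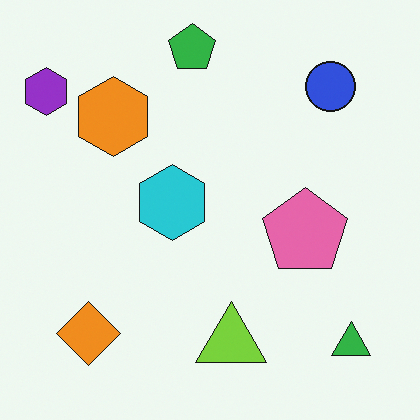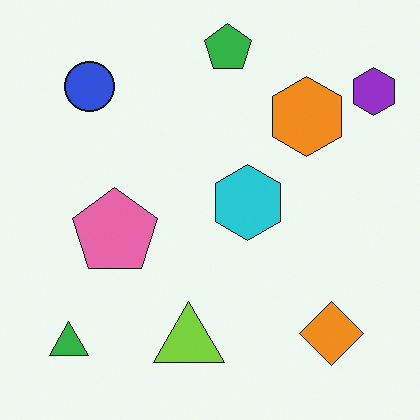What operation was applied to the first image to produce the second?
The image was flipped horizontally (left ↔ right).

The purple hexagon is in the top-left of the first image and the top-right of the second — shapes on opposite sides of the vertical midline have swapped in a mirror flip.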